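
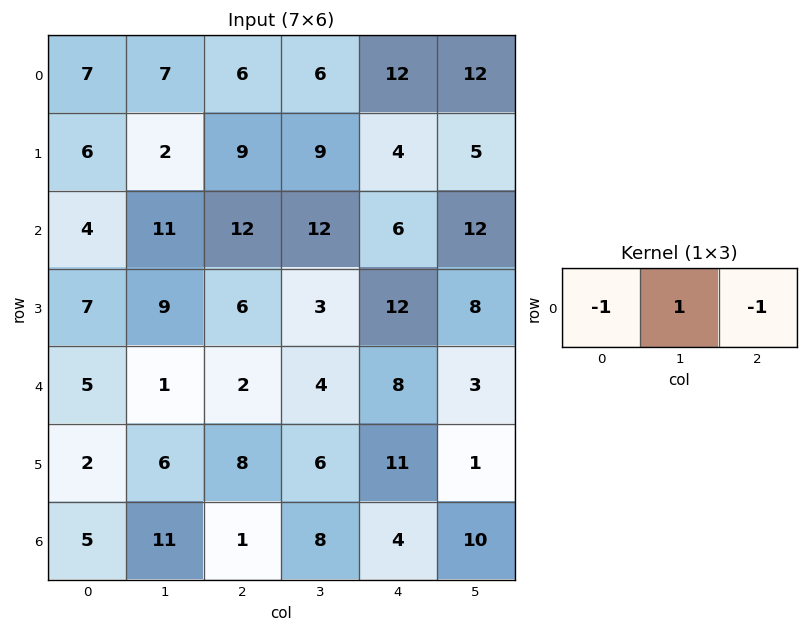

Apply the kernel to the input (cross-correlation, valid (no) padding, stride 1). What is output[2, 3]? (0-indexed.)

The receptive field on the input at this output position is [12 6 12]. Elementwise product with the kernel and sum: 12·-1 + 6·1 + 12·-1.

-18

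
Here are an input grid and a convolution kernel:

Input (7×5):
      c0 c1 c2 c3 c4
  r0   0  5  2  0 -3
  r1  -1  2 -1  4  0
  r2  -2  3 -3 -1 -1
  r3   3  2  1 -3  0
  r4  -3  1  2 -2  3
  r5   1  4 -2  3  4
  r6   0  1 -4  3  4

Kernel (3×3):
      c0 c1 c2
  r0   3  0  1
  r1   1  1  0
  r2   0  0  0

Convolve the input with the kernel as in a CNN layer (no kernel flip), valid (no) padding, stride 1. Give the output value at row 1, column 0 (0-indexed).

The receptive field on the input at this output position is [-1 2 -1 / -2 3 -3 / 3 2 1]. Elementwise product with the kernel and sum: -1·3 + -1·1 + -2·1 + 3·1.

-3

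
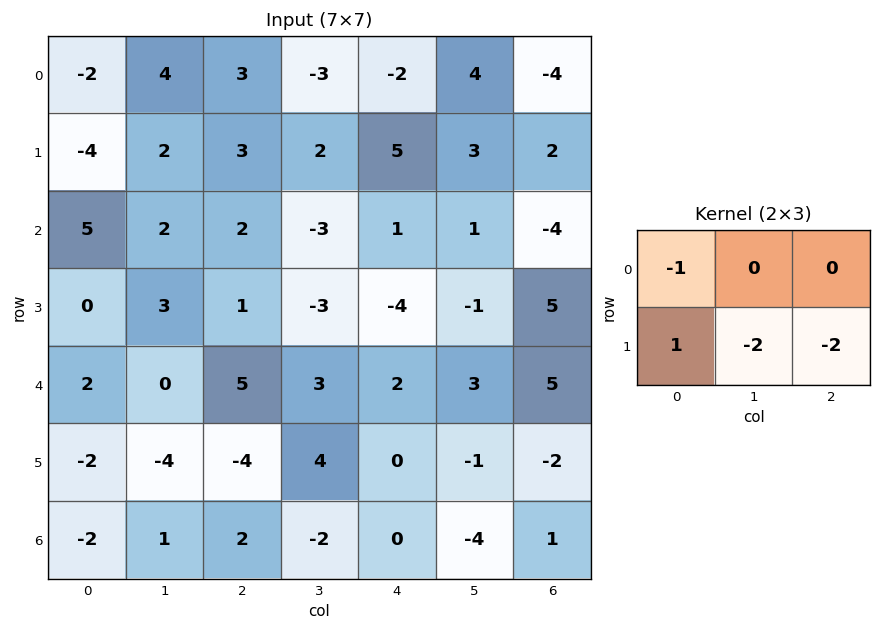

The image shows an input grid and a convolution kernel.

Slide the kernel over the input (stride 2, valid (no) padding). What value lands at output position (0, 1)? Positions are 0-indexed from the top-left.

-14

The receptive field on the input at this output position is [3 -3 -2 / 3 2 5]. Elementwise product with the kernel and sum: 3·-1 + 3·1 + 2·-2 + 5·-2.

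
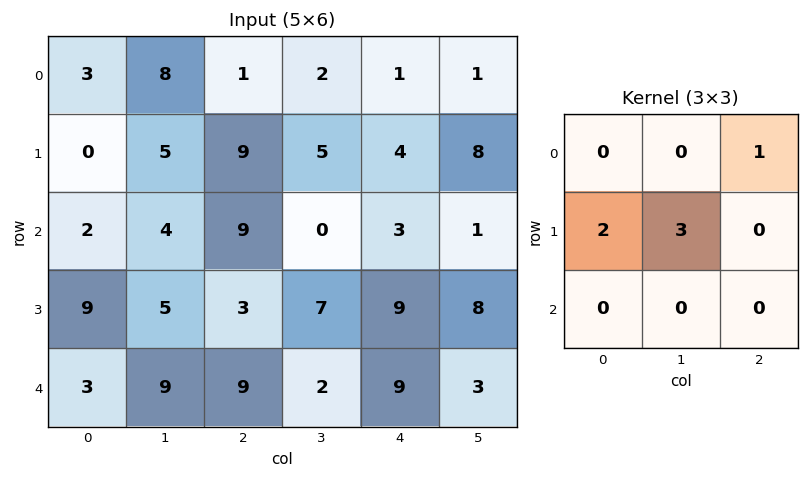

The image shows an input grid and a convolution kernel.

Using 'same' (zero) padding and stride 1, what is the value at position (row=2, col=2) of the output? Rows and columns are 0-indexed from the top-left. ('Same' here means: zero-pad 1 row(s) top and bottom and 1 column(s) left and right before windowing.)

The receptive field on the zero-padded input at this output position is [5 9 5 / 4 9 0 / 5 3 7]. Elementwise product with the kernel and sum: 5·1 + 4·2 + 9·3.

40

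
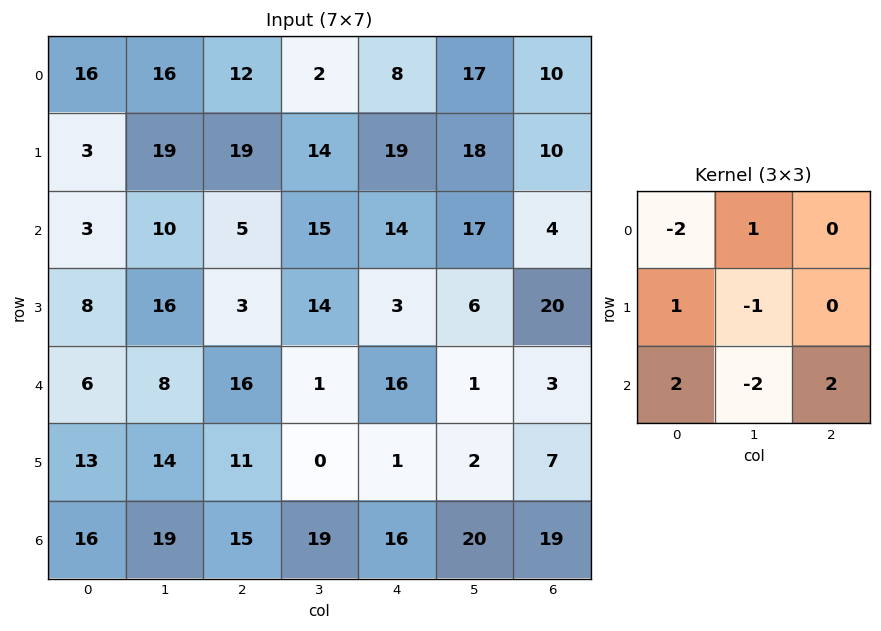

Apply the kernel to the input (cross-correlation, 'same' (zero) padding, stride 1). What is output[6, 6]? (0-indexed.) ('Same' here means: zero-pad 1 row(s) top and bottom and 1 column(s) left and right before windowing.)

4

The receptive field on the zero-padded input at this output position is [2 7 0 / 20 19 0 / 0 0 0]. Elementwise product with the kernel and sum: 2·-2 + 7·1 + 20·1 + 19·-1 + 0·2 + 0·-2 + 0·2.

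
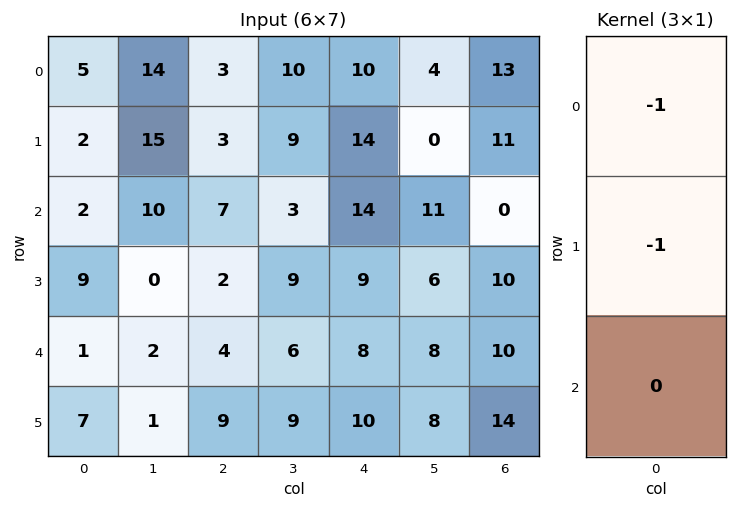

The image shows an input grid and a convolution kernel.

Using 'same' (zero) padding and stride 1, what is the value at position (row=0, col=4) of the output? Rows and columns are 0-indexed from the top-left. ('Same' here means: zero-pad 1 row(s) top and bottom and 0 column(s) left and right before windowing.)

-10

The receptive field on the zero-padded input at this output position is [0 / 10 / 14]. Elementwise product with the kernel and sum: 0·-1 + 10·-1.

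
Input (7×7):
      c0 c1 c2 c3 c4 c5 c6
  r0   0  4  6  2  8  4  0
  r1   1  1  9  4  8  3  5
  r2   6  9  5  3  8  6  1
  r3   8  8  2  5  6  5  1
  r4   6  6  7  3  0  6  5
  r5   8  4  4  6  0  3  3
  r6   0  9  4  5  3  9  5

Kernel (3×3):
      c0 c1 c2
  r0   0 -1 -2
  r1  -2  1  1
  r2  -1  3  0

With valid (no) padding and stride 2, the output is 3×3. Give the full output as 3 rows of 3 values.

13 -20 -2
-13 -10 4
-1 6 14

Output[0,0]: The receptive field on the input at this output position is [0 4 6 / 1 1 9 / 6 9 5]. Elementwise product with the kernel and sum: 4·-1 + 6·-2 + 1·-2 + 1·1 + 9·1 + 6·-1 + 9·3.
Output[0,1]: The receptive field on the input at this output position is [6 2 8 / 9 4 8 / 5 3 8]. Elementwise product with the kernel and sum: 2·-1 + 8·-2 + 9·-2 + 4·1 + 8·1 + 5·-1 + 3·3.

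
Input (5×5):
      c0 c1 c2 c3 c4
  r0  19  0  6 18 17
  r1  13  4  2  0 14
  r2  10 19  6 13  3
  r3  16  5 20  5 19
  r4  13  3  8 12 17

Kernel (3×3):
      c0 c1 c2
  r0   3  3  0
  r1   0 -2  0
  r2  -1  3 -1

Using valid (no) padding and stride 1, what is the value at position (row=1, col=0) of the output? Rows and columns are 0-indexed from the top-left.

-8

The receptive field on the input at this output position is [13 4 2 / 10 19 6 / 16 5 20]. Elementwise product with the kernel and sum: 13·3 + 4·3 + 19·-2 + 16·-1 + 5·3 + 20·-1.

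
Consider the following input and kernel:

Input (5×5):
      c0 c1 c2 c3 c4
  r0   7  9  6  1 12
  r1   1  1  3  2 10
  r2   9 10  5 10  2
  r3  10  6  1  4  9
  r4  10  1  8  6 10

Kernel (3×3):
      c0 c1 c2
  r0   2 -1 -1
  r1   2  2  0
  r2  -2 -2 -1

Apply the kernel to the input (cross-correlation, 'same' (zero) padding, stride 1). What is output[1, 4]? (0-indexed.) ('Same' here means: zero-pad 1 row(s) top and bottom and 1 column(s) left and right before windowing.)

-10

The receptive field on the zero-padded input at this output position is [1 12 0 / 2 10 0 / 10 2 0]. Elementwise product with the kernel and sum: 1·2 + 12·-1 + 0·-1 + 2·2 + 10·2 + 10·-2 + 2·-2 + 0·-1.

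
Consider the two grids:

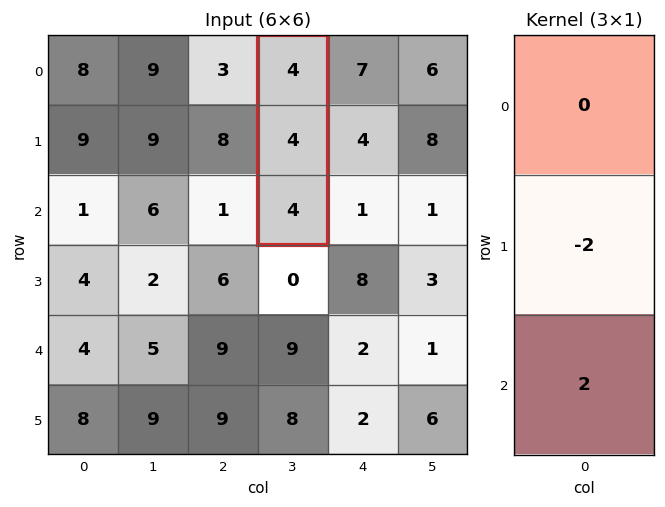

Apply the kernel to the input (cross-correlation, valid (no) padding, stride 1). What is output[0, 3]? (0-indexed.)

0

The receptive field on the input at this output position is [4 / 4 / 4]. Elementwise product with the kernel and sum: 4·-2 + 4·2.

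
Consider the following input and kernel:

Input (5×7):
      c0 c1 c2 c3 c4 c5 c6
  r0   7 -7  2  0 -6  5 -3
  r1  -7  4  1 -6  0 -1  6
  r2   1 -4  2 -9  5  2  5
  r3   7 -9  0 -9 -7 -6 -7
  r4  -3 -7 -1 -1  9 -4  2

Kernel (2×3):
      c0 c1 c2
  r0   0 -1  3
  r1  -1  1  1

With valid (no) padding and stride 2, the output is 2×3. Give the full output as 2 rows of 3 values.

Output[0,0]: The receptive field on the input at this output position is [7 -7 2 / -7 4 1]. Elementwise product with the kernel and sum: -7·-1 + 2·3 + -7·-1 + 4·1 + 1·1.
Output[0,1]: The receptive field on the input at this output position is [2 0 -6 / 1 -6 0]. Elementwise product with the kernel and sum: 0·-1 + -6·3 + 1·-1 + -6·1 + 0·1.

25 -25 -9
-6 8 7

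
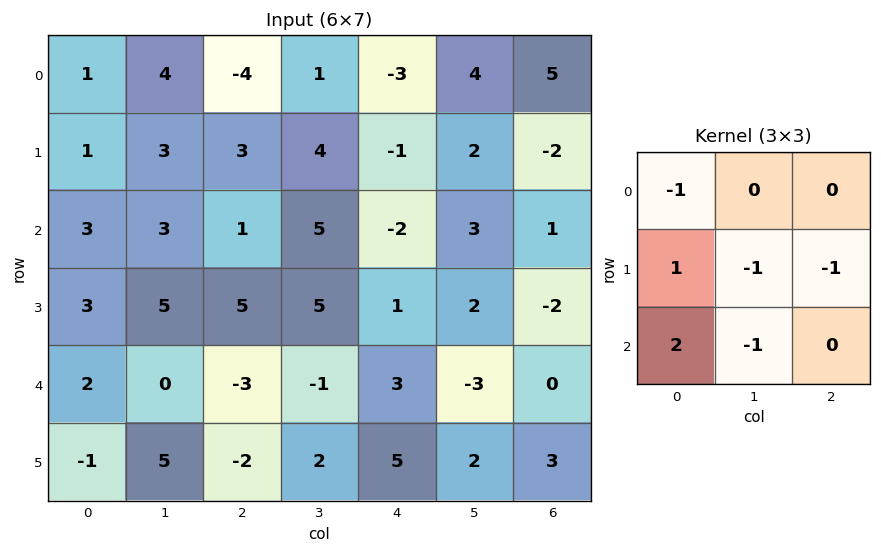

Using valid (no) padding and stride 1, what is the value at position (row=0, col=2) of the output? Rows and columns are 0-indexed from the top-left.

The receptive field on the input at this output position is [-4 1 -3 / 3 4 -1 / 1 5 -2]. Elementwise product with the kernel and sum: -4·-1 + 3·1 + 4·-1 + -1·-1 + 1·2 + 5·-1.

1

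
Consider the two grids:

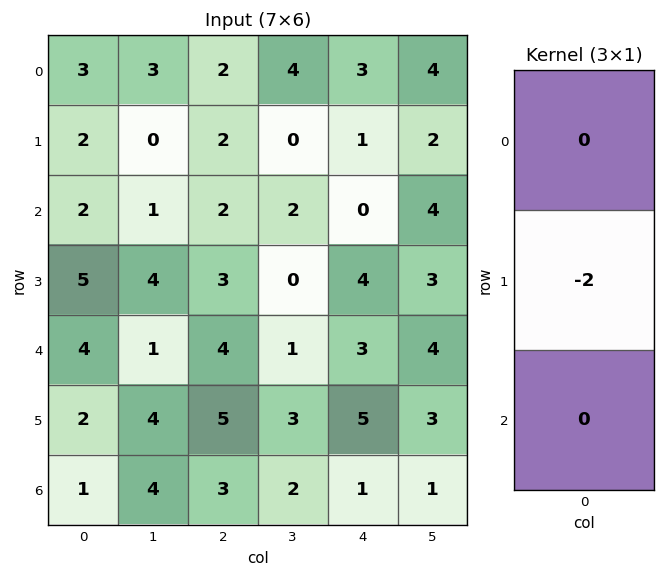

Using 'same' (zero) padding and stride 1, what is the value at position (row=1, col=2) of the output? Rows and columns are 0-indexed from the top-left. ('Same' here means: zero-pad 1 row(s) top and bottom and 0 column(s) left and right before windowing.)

-4

The receptive field on the zero-padded input at this output position is [2 / 2 / 2]. Elementwise product with the kernel and sum: 2·-2.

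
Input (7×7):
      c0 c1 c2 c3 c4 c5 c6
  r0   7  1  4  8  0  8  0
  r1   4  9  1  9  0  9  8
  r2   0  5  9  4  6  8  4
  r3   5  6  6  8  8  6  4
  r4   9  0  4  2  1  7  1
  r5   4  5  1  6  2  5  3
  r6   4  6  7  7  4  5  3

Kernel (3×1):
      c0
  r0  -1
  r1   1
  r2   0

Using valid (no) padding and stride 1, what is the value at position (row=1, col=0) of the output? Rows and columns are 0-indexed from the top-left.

-4

The receptive field on the input at this output position is [4 / 0 / 5]. Elementwise product with the kernel and sum: 4·-1 + 0·1.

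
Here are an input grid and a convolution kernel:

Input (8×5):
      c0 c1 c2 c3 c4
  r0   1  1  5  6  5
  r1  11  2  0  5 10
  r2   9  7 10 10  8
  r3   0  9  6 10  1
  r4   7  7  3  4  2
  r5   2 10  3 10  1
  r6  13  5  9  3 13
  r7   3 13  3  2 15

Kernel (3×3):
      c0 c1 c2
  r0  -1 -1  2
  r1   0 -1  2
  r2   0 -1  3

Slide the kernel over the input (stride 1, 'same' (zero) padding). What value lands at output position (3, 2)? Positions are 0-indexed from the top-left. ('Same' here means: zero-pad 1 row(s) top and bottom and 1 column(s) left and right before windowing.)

26

The receptive field on the zero-padded input at this output position is [7 10 10 / 9 6 10 / 7 3 4]. Elementwise product with the kernel and sum: 7·-1 + 10·-1 + 10·2 + 6·-1 + 10·2 + 3·-1 + 4·3.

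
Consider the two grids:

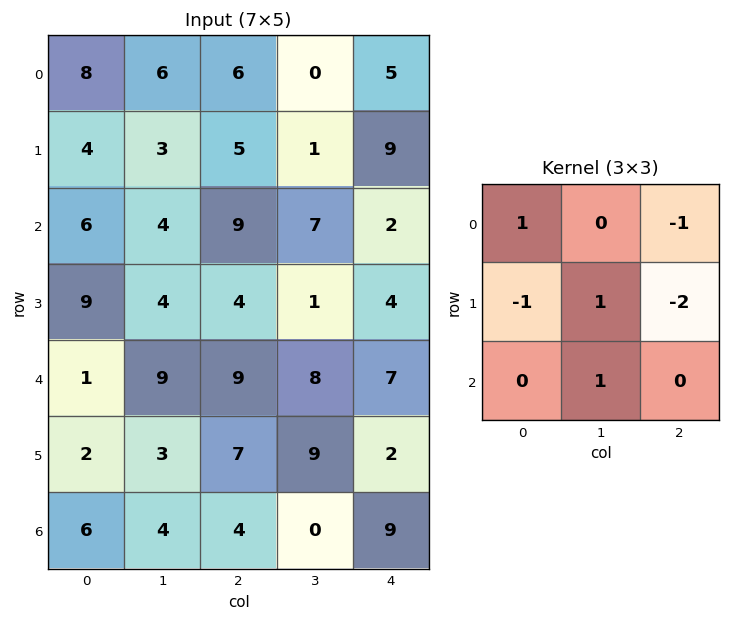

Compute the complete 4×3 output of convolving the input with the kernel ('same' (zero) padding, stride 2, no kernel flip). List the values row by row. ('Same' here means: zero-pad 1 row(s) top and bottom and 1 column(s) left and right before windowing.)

0 5 14
4 -3 0
-19 -6 2
-5 -6 18

Output[0,0]: The receptive field on the zero-padded input at this output position is [0 0 0 / 0 8 6 / 0 4 3]. Elementwise product with the kernel and sum: 0·1 + 0·-1 + 0·-1 + 8·1 + 6·-2 + 4·1.
Output[0,1]: The receptive field on the zero-padded input at this output position is [0 0 0 / 6 6 0 / 3 5 1]. Elementwise product with the kernel and sum: 0·1 + 0·-1 + 6·-1 + 6·1 + 0·-2 + 5·1.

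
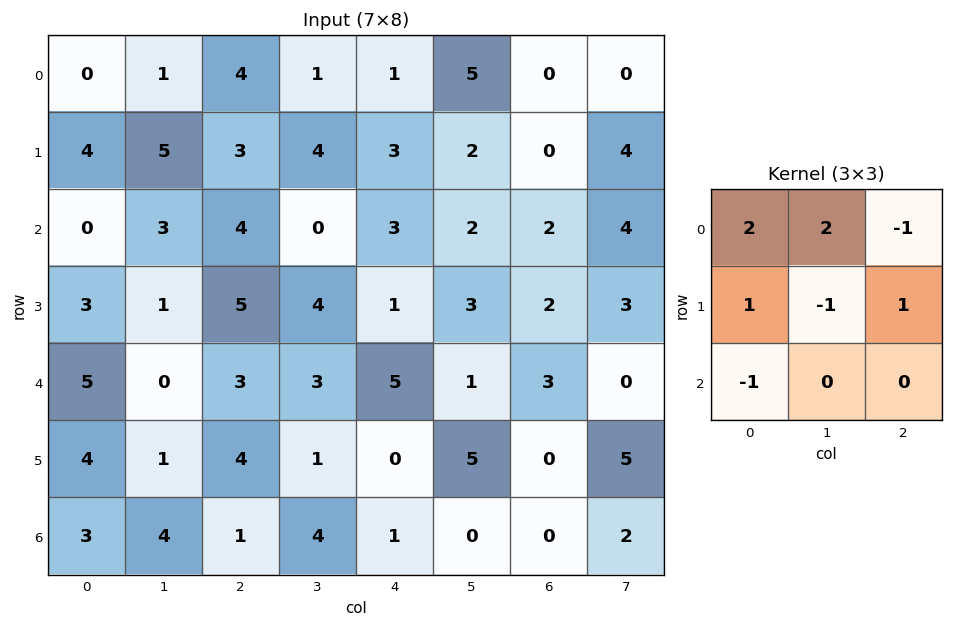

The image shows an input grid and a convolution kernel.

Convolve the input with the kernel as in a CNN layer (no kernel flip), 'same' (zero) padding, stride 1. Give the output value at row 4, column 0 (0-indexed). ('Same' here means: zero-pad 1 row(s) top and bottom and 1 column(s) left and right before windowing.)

0

The receptive field on the zero-padded input at this output position is [0 3 1 / 0 5 0 / 0 4 1]. Elementwise product with the kernel and sum: 0·2 + 3·2 + 1·-1 + 0·1 + 5·-1 + 0·1 + 0·-1.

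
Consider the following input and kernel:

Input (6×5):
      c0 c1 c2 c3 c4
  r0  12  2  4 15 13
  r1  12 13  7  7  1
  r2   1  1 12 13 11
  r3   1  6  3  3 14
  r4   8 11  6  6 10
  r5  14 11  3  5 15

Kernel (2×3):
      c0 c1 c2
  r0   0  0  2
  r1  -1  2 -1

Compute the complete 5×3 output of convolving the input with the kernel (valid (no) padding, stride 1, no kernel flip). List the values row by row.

Output[0,0]: The receptive field on the input at this output position is [12 2 4 / 12 13 7]. Elementwise product with the kernel and sum: 4·2 + 12·-1 + 13·2 + 7·-1.

15 24 32
3 24 5
32 23 11
14 1 24
17 2 12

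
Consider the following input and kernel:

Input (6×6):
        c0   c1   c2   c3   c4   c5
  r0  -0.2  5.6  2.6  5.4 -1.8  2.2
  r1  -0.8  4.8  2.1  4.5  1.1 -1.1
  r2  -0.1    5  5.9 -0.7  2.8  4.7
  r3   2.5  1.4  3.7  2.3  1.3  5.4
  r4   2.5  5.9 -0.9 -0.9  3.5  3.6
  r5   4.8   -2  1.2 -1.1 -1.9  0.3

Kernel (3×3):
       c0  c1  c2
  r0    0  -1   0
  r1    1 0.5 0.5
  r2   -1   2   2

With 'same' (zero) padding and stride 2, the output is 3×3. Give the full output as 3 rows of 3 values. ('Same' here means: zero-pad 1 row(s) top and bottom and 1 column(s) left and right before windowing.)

Output[0,0]: The receptive field on the zero-padded input at this output position is [0 0 0 / 0 -0.2 5.6 / 0 -0.8 4.8]. Elementwise product with the kernel and sum: 0·-1 + 0·1 + -0.2·0.5 + 5.6·0.5 + 0·-1 + -0.8·2 + 4.8·2.

10.7 18 1.1
11.05 16.1 13.05
7.3 3.5 -0.75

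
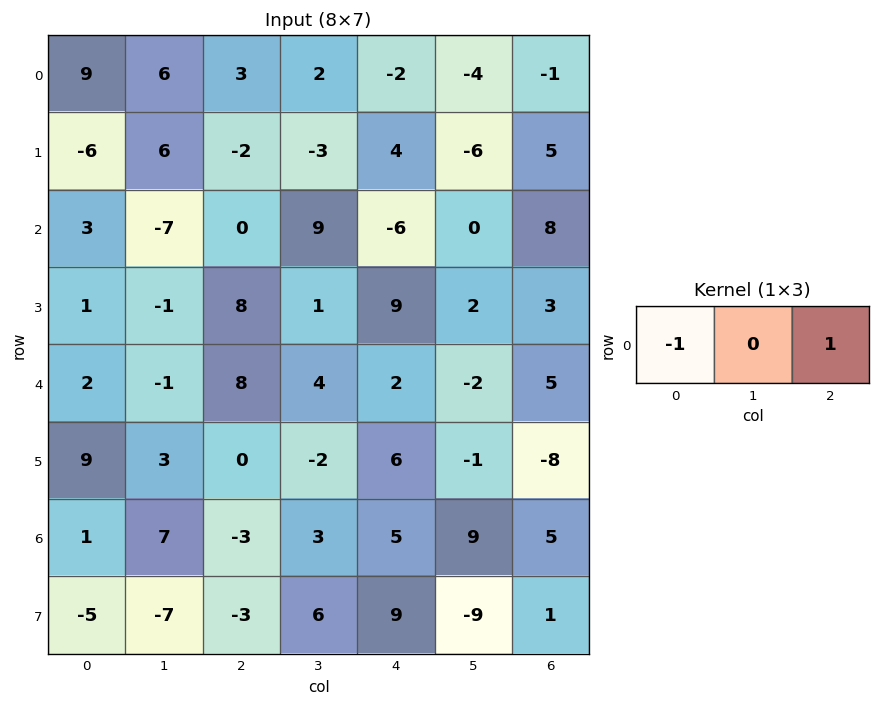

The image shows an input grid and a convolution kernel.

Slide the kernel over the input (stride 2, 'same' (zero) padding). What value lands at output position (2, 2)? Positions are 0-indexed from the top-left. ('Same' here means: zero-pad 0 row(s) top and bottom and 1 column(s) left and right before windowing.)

The receptive field on the zero-padded input at this output position is [4 2 -2]. Elementwise product with the kernel and sum: 4·-1 + -2·1.

-6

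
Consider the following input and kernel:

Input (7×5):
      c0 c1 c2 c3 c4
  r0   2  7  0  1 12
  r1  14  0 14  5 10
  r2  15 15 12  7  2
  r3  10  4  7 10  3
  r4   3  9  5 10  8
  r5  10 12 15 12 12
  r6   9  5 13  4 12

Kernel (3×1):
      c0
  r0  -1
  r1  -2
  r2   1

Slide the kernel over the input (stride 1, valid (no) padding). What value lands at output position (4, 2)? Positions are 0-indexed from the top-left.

-22

The receptive field on the input at this output position is [5 / 15 / 13]. Elementwise product with the kernel and sum: 5·-1 + 15·-2 + 13·1.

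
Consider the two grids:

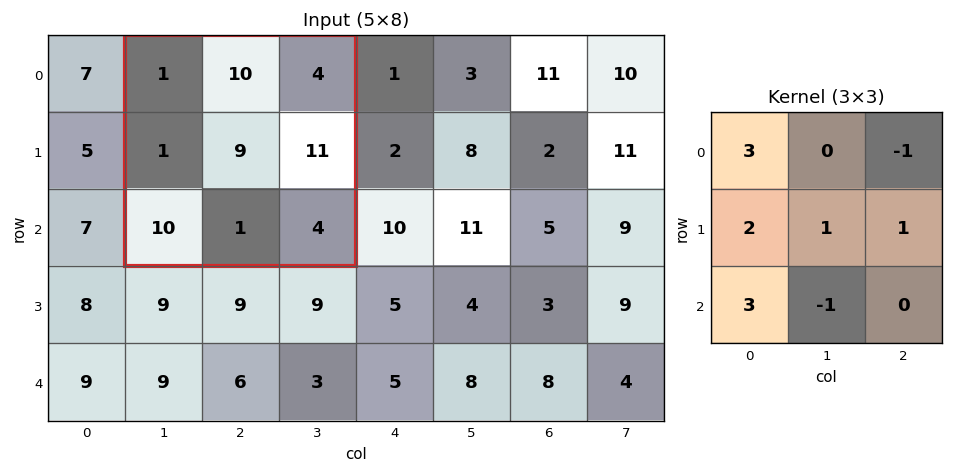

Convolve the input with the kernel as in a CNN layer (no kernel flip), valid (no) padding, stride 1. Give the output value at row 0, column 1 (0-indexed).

50

The receptive field on the input at this output position is [1 10 4 / 1 9 11 / 10 1 4]. Elementwise product with the kernel and sum: 1·3 + 4·-1 + 1·2 + 9·1 + 11·1 + 10·3 + 1·-1.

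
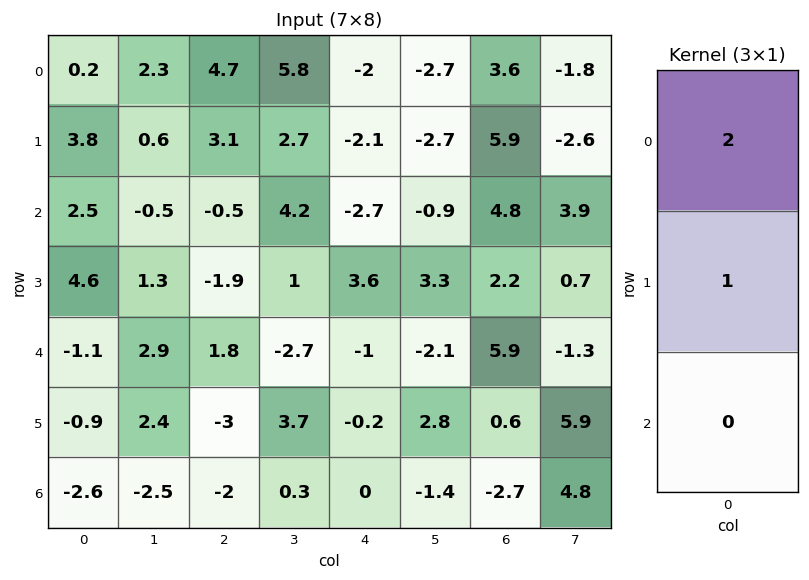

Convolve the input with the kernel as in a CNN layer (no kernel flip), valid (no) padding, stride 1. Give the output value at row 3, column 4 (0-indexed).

6.2

The receptive field on the input at this output position is [3.6 / -1 / -0.2]. Elementwise product with the kernel and sum: 3.6·2 + -1·1.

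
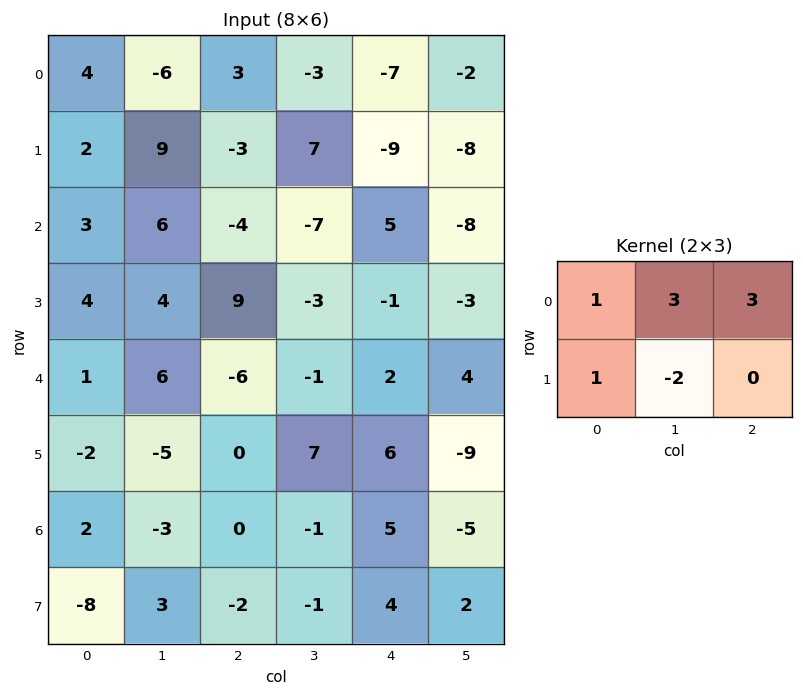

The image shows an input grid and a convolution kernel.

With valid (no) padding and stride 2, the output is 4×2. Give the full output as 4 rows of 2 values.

-21 -44
5 5
9 -17
-21 12

Output[0,0]: The receptive field on the input at this output position is [4 -6 3 / 2 9 -3]. Elementwise product with the kernel and sum: 4·1 + -6·3 + 3·3 + 2·1 + 9·-2.
Output[0,1]: The receptive field on the input at this output position is [3 -3 -7 / -3 7 -9]. Elementwise product with the kernel and sum: 3·1 + -3·3 + -7·3 + -3·1 + 7·-2.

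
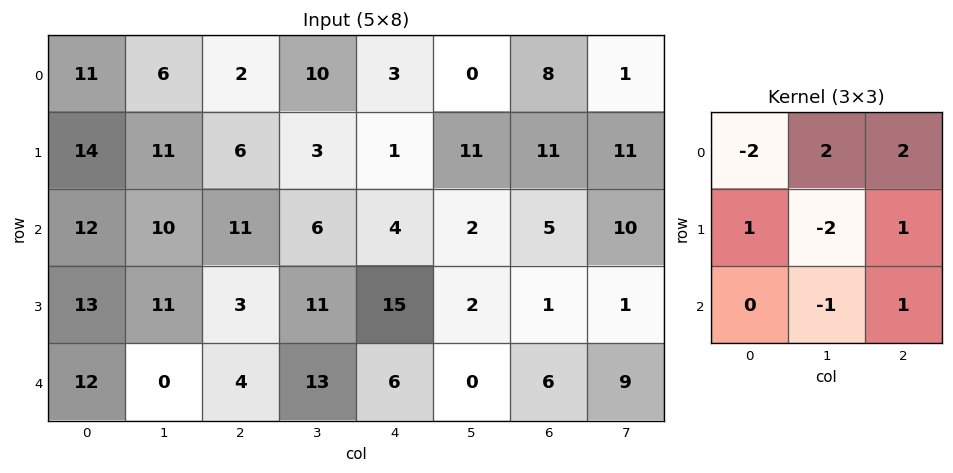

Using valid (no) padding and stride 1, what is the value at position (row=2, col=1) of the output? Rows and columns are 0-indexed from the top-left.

39

The receptive field on the input at this output position is [10 11 6 / 11 3 11 / 0 4 13]. Elementwise product with the kernel and sum: 10·-2 + 11·2 + 6·2 + 11·1 + 3·-2 + 11·1 + 4·-1 + 13·1.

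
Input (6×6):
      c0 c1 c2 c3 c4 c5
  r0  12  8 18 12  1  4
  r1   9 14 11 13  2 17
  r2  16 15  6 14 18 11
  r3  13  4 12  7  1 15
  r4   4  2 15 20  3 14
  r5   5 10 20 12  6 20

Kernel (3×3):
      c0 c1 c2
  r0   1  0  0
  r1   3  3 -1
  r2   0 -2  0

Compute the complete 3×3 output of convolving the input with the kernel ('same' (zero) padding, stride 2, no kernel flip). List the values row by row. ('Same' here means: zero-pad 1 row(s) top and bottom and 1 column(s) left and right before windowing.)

Output[0,0]: The receptive field on the zero-padded input at this output position is [0 0 0 / 0 12 8 / 0 9 14]. Elementwise product with the kernel and sum: 0·1 + 0·3 + 12·3 + 8·-1 + 9·-2.

10 44 31
7 39 96
0 -5 50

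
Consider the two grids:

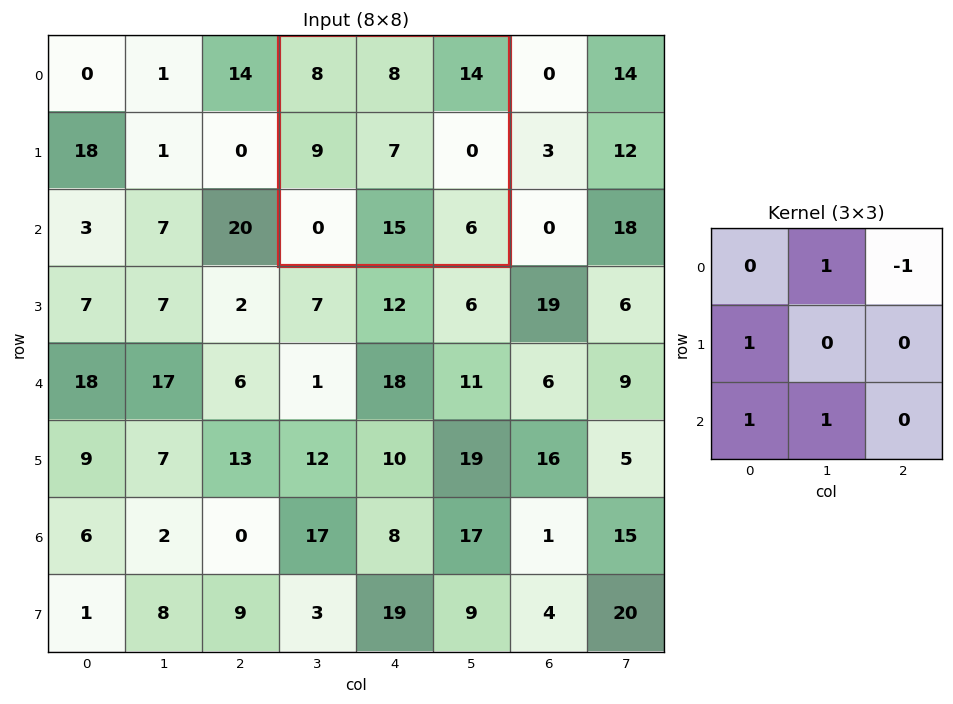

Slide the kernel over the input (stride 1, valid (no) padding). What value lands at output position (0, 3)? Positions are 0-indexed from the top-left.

18

The receptive field on the input at this output position is [8 8 14 / 9 7 0 / 0 15 6]. Elementwise product with the kernel and sum: 8·1 + 14·-1 + 9·1 + 0·1 + 15·1.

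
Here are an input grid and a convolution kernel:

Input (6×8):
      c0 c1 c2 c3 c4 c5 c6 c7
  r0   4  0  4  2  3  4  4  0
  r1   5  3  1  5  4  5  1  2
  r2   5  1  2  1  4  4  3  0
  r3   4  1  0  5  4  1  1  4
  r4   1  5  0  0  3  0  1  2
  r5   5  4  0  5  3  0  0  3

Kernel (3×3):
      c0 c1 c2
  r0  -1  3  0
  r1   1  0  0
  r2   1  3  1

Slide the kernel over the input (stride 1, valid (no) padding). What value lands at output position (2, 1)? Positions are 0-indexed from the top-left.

11

The receptive field on the input at this output position is [1 2 1 / 1 0 5 / 5 0 0]. Elementwise product with the kernel and sum: 1·-1 + 2·3 + 1·1 + 5·1 + 0·3 + 0·1.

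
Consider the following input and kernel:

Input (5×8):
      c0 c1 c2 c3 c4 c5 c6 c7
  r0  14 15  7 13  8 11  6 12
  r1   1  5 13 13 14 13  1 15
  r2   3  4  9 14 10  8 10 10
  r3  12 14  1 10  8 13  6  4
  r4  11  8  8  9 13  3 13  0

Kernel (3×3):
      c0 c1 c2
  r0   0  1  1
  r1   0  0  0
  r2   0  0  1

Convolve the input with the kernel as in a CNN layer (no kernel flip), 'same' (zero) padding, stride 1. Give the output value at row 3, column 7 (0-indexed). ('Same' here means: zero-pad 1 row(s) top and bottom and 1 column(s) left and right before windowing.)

10

The receptive field on the zero-padded input at this output position is [10 10 0 / 6 4 0 / 13 0 0]. Elementwise product with the kernel and sum: 10·1 + 0·1 + 0·1.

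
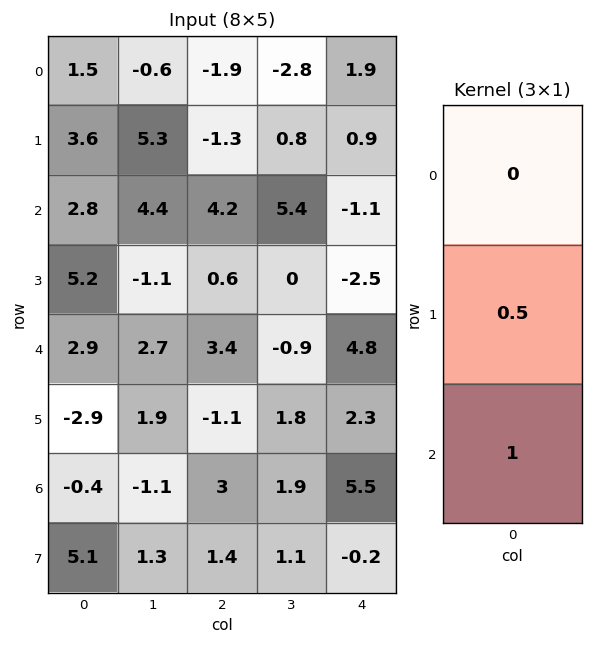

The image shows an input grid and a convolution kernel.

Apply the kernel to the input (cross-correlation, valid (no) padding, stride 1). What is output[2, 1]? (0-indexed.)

2.15

The receptive field on the input at this output position is [4.4 / -1.1 / 2.7]. Elementwise product with the kernel and sum: -1.1·0.5 + 2.7·1.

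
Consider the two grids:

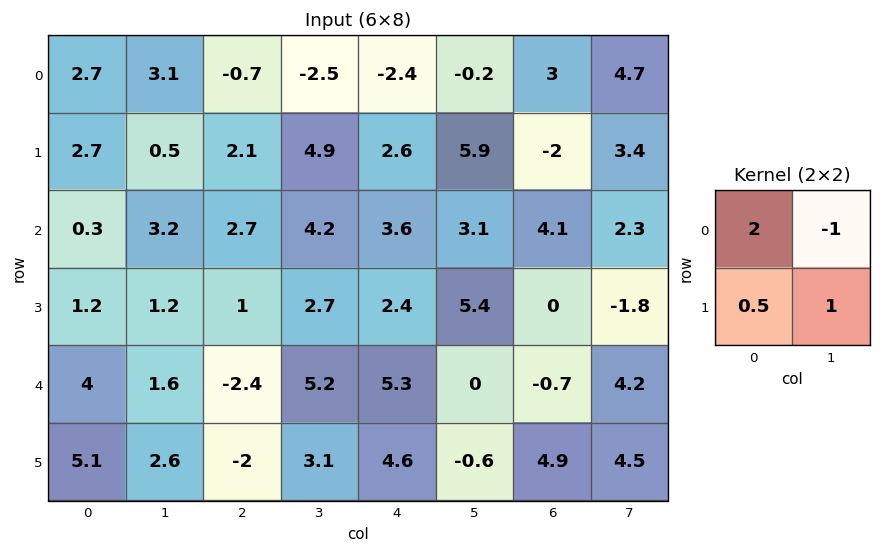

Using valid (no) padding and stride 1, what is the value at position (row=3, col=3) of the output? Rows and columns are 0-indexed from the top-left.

10.9

The receptive field on the input at this output position is [2.7 2.4 / 5.2 5.3]. Elementwise product with the kernel and sum: 2.7·2 + 2.4·-1 + 5.2·0.5 + 5.3·1.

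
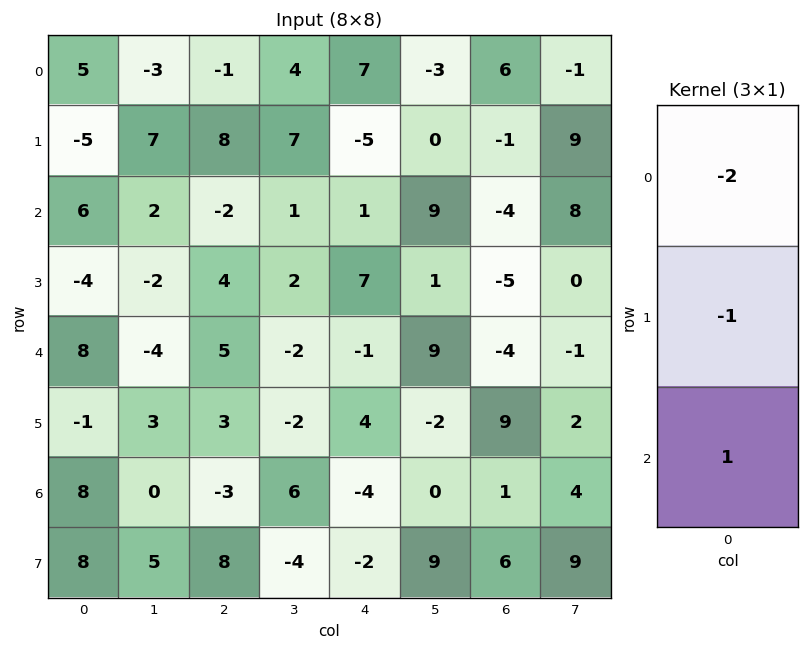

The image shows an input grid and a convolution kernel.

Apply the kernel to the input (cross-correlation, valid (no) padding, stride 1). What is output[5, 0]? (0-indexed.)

The receptive field on the input at this output position is [-1 / 8 / 8]. Elementwise product with the kernel and sum: -1·-2 + 8·-1 + 8·1.

2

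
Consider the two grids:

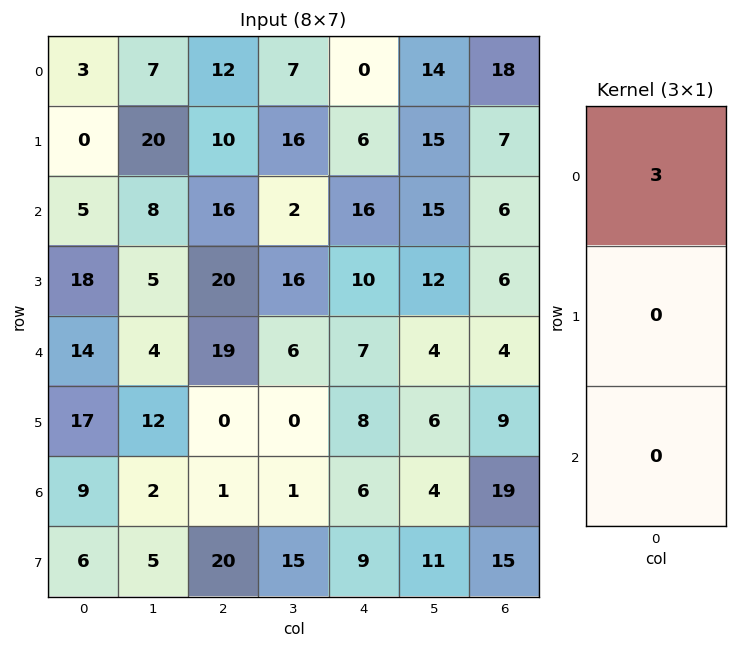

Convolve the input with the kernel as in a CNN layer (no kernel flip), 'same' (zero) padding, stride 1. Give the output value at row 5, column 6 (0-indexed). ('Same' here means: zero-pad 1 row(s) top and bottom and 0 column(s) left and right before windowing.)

12

The receptive field on the zero-padded input at this output position is [4 / 9 / 19]. Elementwise product with the kernel and sum: 4·3.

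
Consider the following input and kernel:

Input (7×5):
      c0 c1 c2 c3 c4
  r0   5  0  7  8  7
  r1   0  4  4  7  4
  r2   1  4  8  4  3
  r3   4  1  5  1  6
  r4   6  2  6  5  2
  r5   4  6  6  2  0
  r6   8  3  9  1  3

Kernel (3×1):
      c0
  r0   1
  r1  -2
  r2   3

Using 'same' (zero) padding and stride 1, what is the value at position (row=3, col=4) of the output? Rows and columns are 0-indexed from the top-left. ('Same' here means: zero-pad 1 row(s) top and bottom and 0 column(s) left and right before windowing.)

The receptive field on the zero-padded input at this output position is [3 / 6 / 2]. Elementwise product with the kernel and sum: 3·1 + 6·-2 + 2·3.

-3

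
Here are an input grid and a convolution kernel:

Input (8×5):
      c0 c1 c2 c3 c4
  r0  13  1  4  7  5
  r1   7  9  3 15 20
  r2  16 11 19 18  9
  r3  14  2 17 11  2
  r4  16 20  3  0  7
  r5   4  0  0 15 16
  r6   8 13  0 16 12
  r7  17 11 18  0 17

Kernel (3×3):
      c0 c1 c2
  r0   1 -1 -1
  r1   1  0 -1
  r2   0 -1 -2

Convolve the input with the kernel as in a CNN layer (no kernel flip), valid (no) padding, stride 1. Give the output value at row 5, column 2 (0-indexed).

The receptive field on the input at this output position is [0 15 16 / 0 16 12 / 18 0 17]. Elementwise product with the kernel and sum: 0·1 + 15·-1 + 16·-1 + 0·1 + 12·-1 + 0·-1 + 17·-2.

-77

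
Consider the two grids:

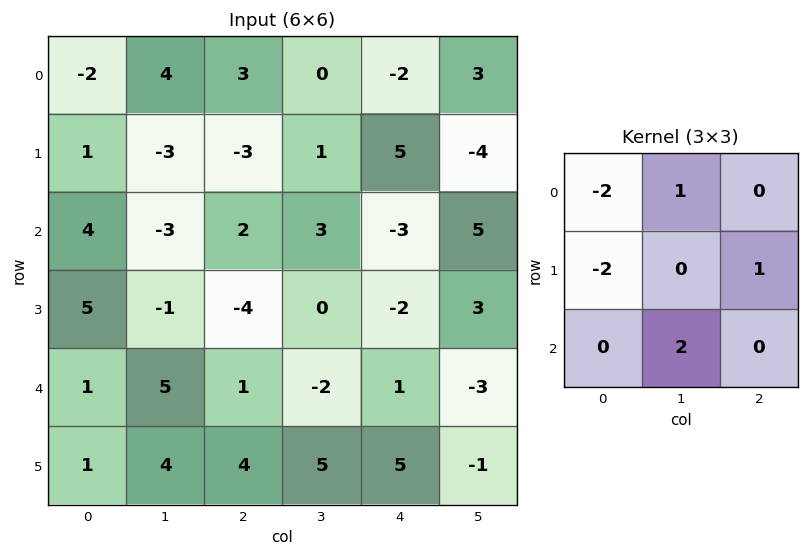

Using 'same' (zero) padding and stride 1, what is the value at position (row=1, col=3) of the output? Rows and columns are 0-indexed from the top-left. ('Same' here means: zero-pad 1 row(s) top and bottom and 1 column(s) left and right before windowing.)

The receptive field on the zero-padded input at this output position is [3 0 -2 / -3 1 5 / 2 3 -3]. Elementwise product with the kernel and sum: 3·-2 + 0·1 + -3·-2 + 5·1 + 3·2.

11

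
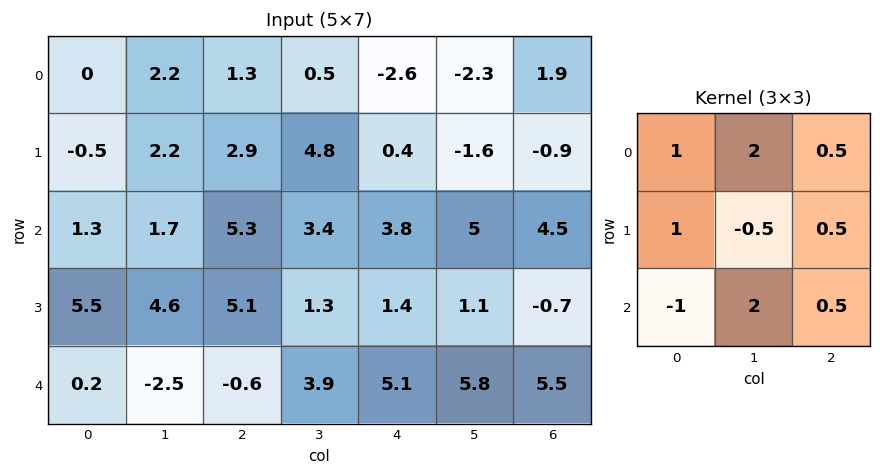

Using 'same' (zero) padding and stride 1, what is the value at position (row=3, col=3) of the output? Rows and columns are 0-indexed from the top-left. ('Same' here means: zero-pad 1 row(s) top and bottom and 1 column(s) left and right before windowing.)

30.1

The receptive field on the zero-padded input at this output position is [5.3 3.4 3.8 / 5.1 1.3 1.4 / -0.6 3.9 5.1]. Elementwise product with the kernel and sum: 5.3·1 + 3.4·2 + 3.8·0.5 + 5.1·1 + 1.3·-0.5 + 1.4·0.5 + -0.6·-1 + 3.9·2 + 5.1·0.5.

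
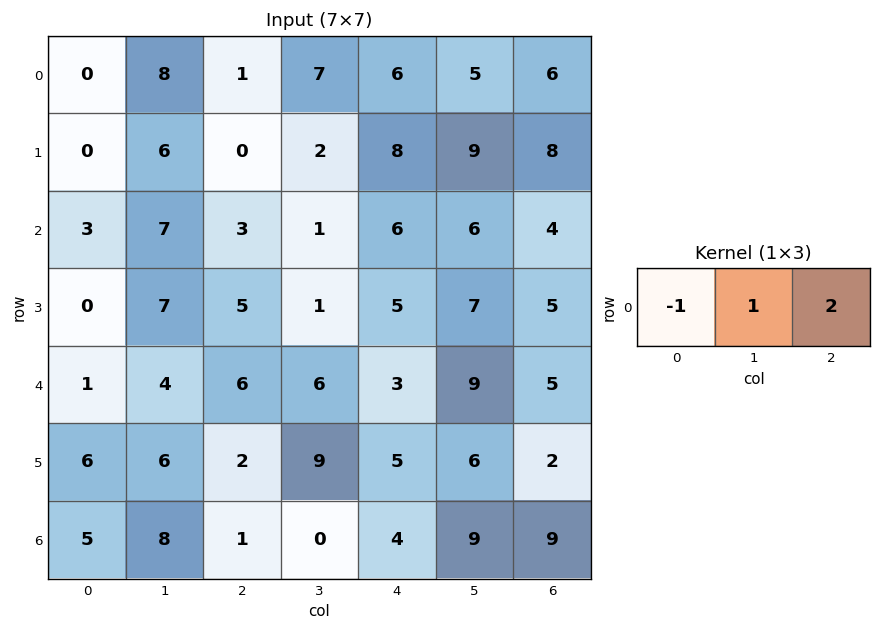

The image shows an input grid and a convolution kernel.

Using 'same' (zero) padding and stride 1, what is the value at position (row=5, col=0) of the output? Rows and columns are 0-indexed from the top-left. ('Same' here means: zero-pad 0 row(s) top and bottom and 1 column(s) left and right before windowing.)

18

The receptive field on the zero-padded input at this output position is [0 6 6]. Elementwise product with the kernel and sum: 0·-1 + 6·1 + 6·2.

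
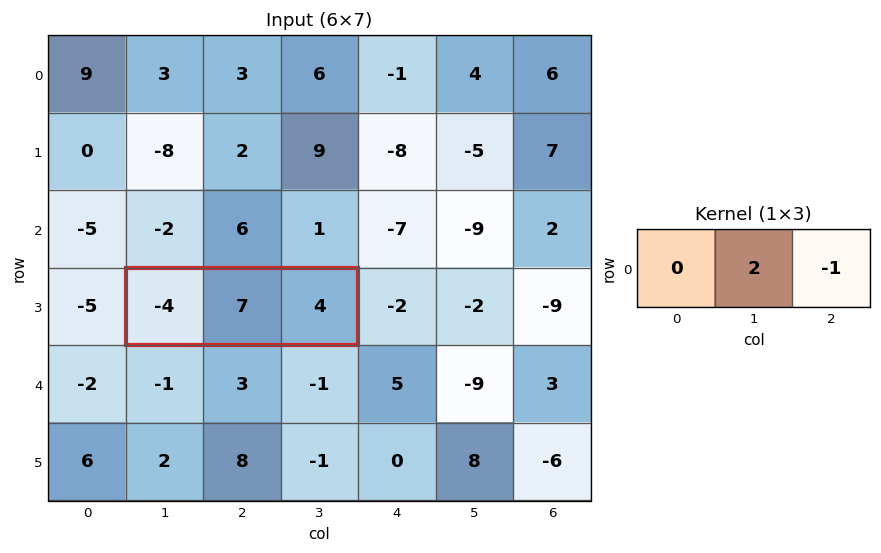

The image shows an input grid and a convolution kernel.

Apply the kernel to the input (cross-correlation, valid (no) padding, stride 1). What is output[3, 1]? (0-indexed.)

The receptive field on the input at this output position is [-4 7 4]. Elementwise product with the kernel and sum: 7·2 + 4·-1.

10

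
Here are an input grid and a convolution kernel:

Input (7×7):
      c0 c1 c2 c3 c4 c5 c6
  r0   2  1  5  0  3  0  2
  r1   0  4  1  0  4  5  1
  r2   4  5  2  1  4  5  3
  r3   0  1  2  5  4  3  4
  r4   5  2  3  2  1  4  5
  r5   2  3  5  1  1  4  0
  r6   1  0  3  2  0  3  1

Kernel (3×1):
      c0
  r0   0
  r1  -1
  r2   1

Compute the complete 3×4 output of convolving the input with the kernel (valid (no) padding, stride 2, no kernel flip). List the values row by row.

4 1 0 2
5 1 -3 1
-1 -2 -1 1

Output[0,0]: The receptive field on the input at this output position is [2 / 0 / 4]. Elementwise product with the kernel and sum: 0·-1 + 4·1.
Output[0,1]: The receptive field on the input at this output position is [5 / 1 / 2]. Elementwise product with the kernel and sum: 1·-1 + 2·1.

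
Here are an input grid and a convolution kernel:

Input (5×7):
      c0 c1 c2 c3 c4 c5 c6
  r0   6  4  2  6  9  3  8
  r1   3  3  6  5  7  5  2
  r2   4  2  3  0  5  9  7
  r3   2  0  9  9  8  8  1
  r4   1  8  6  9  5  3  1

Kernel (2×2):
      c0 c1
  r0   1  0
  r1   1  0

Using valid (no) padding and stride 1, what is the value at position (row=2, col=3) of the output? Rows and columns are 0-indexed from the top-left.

9

The receptive field on the input at this output position is [0 5 / 9 8]. Elementwise product with the kernel and sum: 0·1 + 9·1.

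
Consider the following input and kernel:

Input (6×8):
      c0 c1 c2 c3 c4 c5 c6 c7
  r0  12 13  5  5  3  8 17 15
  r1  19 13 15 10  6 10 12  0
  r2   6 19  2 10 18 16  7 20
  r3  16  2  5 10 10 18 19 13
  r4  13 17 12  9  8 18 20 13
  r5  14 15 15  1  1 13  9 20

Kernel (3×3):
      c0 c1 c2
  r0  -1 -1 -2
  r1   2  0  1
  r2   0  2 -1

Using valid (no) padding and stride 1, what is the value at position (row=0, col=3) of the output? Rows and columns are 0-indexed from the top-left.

26

The receptive field on the input at this output position is [5 3 8 / 10 6 10 / 10 18 16]. Elementwise product with the kernel and sum: 5·-1 + 3·-1 + 8·-2 + 10·2 + 10·1 + 18·2 + 16·-1.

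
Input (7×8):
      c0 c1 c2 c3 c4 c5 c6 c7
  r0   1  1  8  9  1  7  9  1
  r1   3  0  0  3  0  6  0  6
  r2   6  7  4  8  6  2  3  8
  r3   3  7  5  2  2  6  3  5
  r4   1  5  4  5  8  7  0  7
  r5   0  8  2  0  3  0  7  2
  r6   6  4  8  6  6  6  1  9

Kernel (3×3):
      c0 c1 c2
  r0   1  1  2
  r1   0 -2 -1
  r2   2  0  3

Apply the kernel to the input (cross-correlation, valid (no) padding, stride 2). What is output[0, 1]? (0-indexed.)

The receptive field on the input at this output position is [8 9 1 / 0 3 0 / 4 8 6]. Elementwise product with the kernel and sum: 8·1 + 9·1 + 1·2 + 3·-2 + 0·-1 + 4·2 + 6·3.

39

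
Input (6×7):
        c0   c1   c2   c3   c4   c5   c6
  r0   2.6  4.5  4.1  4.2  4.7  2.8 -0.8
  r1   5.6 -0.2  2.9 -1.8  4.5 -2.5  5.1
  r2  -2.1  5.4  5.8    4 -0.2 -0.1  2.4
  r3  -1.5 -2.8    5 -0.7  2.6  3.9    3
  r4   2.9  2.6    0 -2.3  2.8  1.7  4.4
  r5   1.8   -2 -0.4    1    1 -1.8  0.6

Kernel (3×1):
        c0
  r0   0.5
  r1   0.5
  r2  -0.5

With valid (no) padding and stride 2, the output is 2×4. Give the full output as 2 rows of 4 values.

Output[0,0]: The receptive field on the input at this output position is [2.6 / 5.6 / -2.1]. Elementwise product with the kernel and sum: 2.6·0.5 + 5.6·0.5 + -2.1·-0.5.

5.15 0.6 4.7 0.95
-3.25 5.4 -0.2 0.5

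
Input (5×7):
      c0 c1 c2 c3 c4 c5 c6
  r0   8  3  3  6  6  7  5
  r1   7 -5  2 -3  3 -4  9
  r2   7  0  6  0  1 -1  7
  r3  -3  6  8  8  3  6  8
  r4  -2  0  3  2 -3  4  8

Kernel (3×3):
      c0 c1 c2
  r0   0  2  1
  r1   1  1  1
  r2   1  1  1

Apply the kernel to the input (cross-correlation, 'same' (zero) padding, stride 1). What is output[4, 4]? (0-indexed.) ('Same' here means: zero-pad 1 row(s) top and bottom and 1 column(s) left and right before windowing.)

The receptive field on the zero-padded input at this output position is [8 3 6 / 2 -3 4 / 0 0 0]. Elementwise product with the kernel and sum: 3·2 + 6·1 + 2·1 + -3·1 + 4·1 + 0·1 + 0·1 + 0·1.

15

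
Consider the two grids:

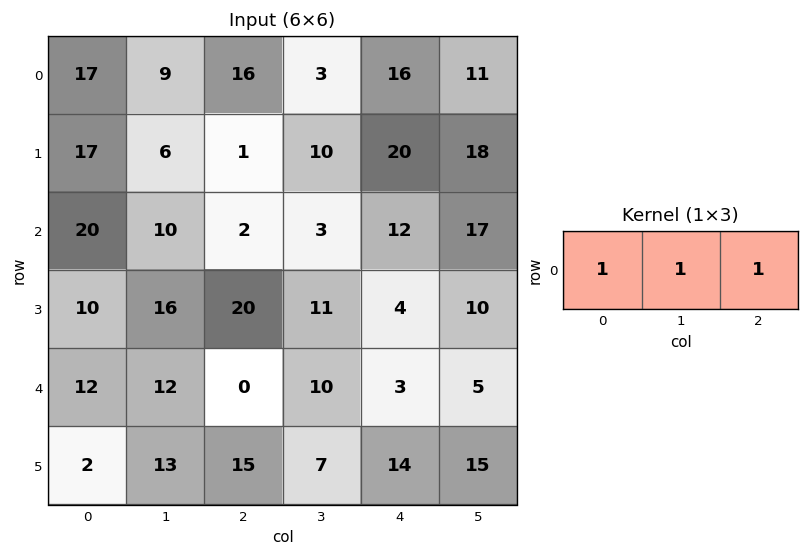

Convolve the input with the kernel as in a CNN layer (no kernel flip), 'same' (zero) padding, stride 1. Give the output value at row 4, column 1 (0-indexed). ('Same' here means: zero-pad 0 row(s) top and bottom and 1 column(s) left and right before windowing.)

The receptive field on the zero-padded input at this output position is [12 12 0]. Elementwise product with the kernel and sum: 12·1 + 12·1 + 0·1.

24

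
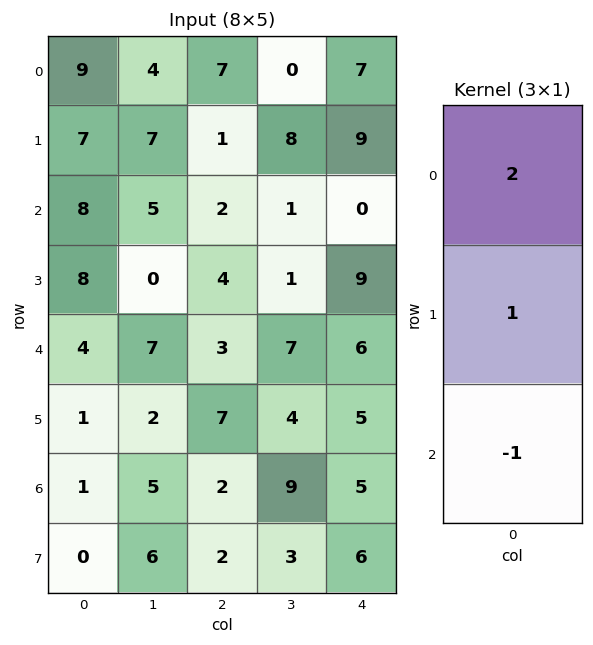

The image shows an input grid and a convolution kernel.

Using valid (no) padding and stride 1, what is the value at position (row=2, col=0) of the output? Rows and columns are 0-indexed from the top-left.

The receptive field on the input at this output position is [8 / 8 / 4]. Elementwise product with the kernel and sum: 8·2 + 8·1 + 4·-1.

20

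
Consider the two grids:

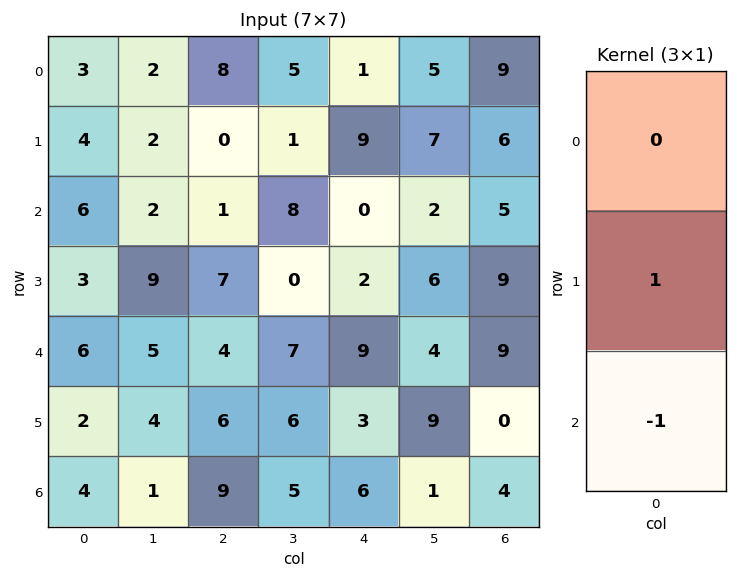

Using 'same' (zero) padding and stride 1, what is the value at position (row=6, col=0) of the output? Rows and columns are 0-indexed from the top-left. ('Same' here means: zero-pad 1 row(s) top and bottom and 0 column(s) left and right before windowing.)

The receptive field on the zero-padded input at this output position is [2 / 4 / 0]. Elementwise product with the kernel and sum: 4·1 + 0·-1.

4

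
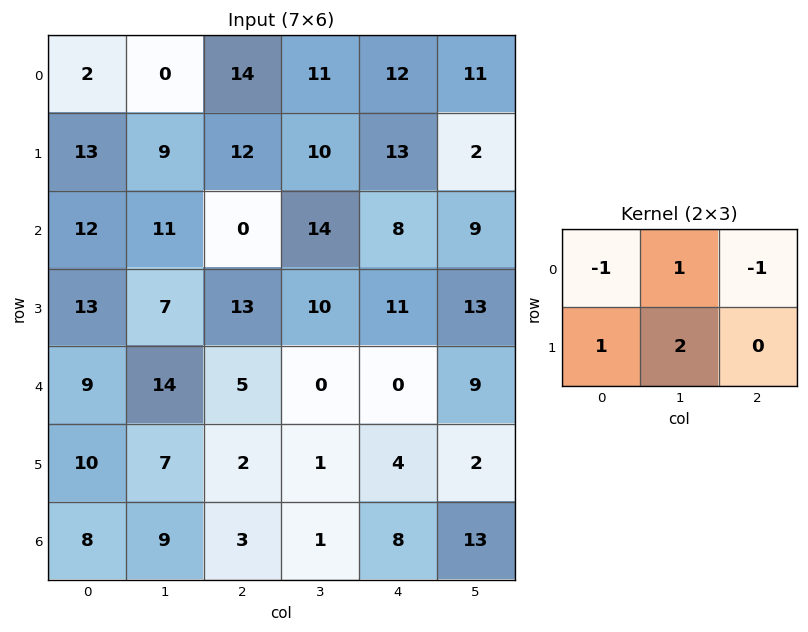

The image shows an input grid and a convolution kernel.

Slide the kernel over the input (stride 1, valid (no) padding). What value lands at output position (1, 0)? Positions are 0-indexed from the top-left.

The receptive field on the input at this output position is [13 9 12 / 12 11 0]. Elementwise product with the kernel and sum: 13·-1 + 9·1 + 12·-1 + 12·1 + 11·2.

18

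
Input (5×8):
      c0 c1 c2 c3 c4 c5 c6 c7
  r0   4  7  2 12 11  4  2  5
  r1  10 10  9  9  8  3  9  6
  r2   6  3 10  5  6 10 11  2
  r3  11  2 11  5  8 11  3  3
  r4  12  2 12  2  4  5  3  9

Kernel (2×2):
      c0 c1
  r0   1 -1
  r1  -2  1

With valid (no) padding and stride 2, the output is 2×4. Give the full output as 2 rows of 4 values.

Output[0,0]: The receptive field on the input at this output position is [4 7 / 10 10]. Elementwise product with the kernel and sum: 4·1 + 7·-1 + 10·-2 + 10·1.
Output[0,1]: The receptive field on the input at this output position is [2 12 / 9 9]. Elementwise product with the kernel and sum: 2·1 + 12·-1 + 9·-2 + 9·1.

-13 -19 -6 -15
-17 -12 -9 6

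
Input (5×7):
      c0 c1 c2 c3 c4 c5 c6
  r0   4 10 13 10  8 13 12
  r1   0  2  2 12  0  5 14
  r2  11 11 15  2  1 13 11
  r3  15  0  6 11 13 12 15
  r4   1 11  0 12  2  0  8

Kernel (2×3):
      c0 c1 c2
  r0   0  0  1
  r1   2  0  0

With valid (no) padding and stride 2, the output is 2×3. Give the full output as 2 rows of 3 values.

Output[0,0]: The receptive field on the input at this output position is [4 10 13 / 0 2 2]. Elementwise product with the kernel and sum: 13·1 + 0·2.
Output[0,1]: The receptive field on the input at this output position is [13 10 8 / 2 12 0]. Elementwise product with the kernel and sum: 8·1 + 2·2.

13 12 12
45 13 37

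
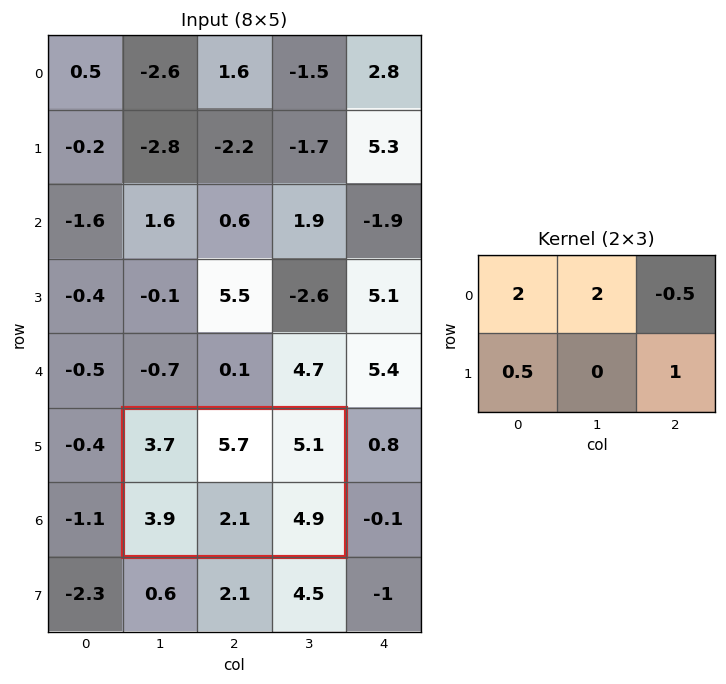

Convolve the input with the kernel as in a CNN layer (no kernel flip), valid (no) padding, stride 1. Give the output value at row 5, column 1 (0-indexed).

23.1

The receptive field on the input at this output position is [3.7 5.7 5.1 / 3.9 2.1 4.9]. Elementwise product with the kernel and sum: 3.7·2 + 5.7·2 + 5.1·-0.5 + 3.9·0.5 + 4.9·1.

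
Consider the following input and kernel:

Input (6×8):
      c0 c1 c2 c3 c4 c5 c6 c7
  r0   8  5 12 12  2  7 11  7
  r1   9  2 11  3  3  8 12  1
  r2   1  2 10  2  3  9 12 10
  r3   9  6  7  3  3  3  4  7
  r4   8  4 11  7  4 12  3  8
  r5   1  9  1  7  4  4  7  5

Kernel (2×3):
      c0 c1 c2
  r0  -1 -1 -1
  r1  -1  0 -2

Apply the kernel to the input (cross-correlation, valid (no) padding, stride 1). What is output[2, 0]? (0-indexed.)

-36

The receptive field on the input at this output position is [1 2 10 / 9 6 7]. Elementwise product with the kernel and sum: 1·-1 + 2·-1 + 10·-1 + 9·-1 + 7·-2.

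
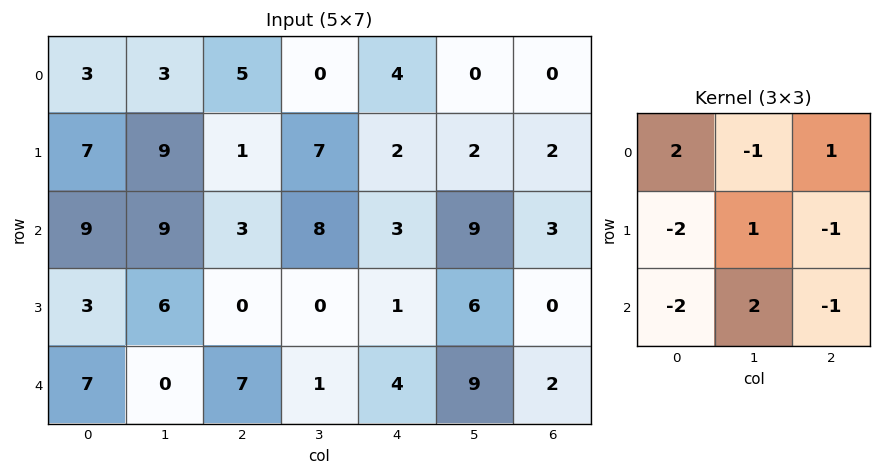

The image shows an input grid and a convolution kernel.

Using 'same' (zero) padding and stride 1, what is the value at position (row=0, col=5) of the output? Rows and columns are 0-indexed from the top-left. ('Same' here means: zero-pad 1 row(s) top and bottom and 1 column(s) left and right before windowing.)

-10

The receptive field on the zero-padded input at this output position is [0 0 0 / 4 0 0 / 2 2 2]. Elementwise product with the kernel and sum: 0·2 + 0·-1 + 0·1 + 4·-2 + 0·1 + 0·-1 + 2·-2 + 2·2 + 2·-1.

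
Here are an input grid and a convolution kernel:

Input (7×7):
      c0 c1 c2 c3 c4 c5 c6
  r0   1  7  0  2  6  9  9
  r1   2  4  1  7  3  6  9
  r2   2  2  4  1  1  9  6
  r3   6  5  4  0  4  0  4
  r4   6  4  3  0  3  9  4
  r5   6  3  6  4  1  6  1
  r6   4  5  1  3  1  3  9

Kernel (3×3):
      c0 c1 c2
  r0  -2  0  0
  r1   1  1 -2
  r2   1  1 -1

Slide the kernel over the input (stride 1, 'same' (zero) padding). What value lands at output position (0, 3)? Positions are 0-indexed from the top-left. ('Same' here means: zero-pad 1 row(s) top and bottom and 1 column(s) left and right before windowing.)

-5

The receptive field on the zero-padded input at this output position is [0 0 0 / 0 2 6 / 1 7 3]. Elementwise product with the kernel and sum: 0·-2 + 0·1 + 2·1 + 6·-2 + 1·1 + 7·1 + 3·-1.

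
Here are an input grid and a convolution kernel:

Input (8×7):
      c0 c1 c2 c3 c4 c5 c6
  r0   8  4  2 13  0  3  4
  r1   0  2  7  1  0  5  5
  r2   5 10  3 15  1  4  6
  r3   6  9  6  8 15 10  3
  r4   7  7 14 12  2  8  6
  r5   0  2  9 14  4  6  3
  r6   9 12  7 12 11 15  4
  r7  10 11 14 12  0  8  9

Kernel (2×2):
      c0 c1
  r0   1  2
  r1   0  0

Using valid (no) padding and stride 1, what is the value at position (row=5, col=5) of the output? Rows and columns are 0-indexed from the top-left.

The receptive field on the input at this output position is [6 3 / 15 4]. Elementwise product with the kernel and sum: 6·1 + 3·2.

12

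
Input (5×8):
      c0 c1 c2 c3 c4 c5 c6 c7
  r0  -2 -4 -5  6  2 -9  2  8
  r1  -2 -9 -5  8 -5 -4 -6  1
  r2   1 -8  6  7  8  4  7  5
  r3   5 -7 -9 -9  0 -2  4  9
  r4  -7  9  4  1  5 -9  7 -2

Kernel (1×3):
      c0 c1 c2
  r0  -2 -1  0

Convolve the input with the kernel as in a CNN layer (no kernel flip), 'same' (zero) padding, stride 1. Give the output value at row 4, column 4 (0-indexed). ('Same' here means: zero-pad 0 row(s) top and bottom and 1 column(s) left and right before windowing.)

-7

The receptive field on the zero-padded input at this output position is [1 5 -9]. Elementwise product with the kernel and sum: 1·-2 + 5·-1.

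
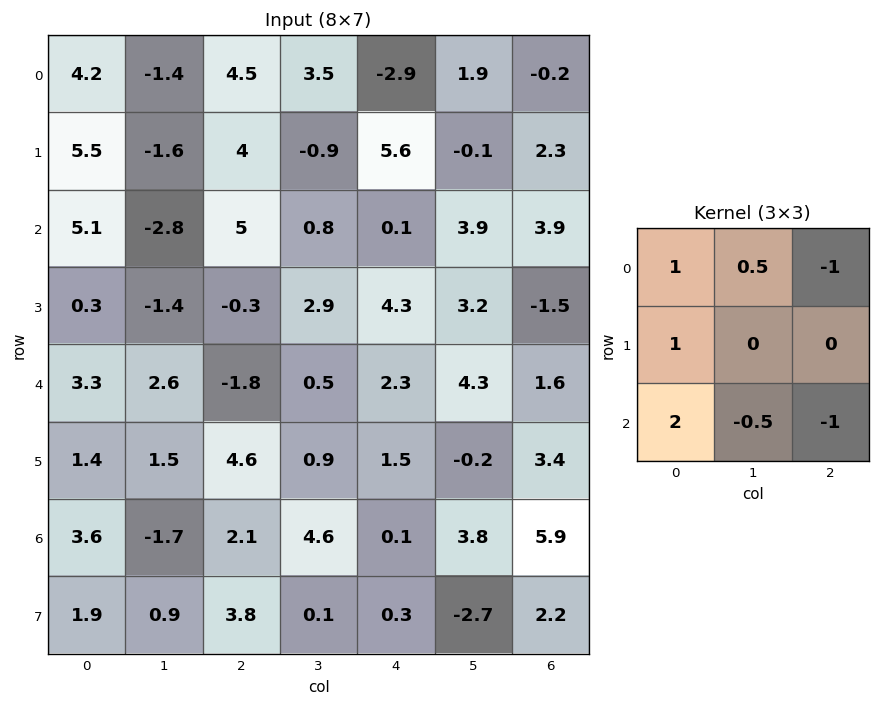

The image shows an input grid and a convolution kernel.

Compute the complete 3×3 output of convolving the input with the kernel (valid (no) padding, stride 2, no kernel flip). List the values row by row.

11.1 22.65 -1.8
6.1 -1.15 3.3
13.75 2.55 -3.25

Output[0,0]: The receptive field on the input at this output position is [4.2 -1.4 4.5 / 5.5 -1.6 4 / 5.1 -2.8 5]. Elementwise product with the kernel and sum: 4.2·1 + -1.4·0.5 + 4.5·-1 + 5.5·1 + 5.1·2 + -2.8·-0.5 + 5·-1.
Output[0,1]: The receptive field on the input at this output position is [4.5 3.5 -2.9 / 4 -0.9 5.6 / 5 0.8 0.1]. Elementwise product with the kernel and sum: 4.5·1 + 3.5·0.5 + -2.9·-1 + 4·1 + 5·2 + 0.8·-0.5 + 0.1·-1.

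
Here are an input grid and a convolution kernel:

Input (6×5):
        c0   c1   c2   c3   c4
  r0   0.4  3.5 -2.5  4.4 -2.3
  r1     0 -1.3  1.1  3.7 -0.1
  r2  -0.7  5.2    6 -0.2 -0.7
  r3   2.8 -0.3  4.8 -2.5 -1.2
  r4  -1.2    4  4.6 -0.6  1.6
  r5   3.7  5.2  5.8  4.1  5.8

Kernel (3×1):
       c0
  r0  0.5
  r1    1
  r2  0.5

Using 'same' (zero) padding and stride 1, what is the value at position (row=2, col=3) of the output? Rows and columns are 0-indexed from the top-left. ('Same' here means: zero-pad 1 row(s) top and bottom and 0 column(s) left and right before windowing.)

0.4

The receptive field on the zero-padded input at this output position is [3.7 / -0.2 / -2.5]. Elementwise product with the kernel and sum: 3.7·0.5 + -0.2·1 + -2.5·0.5.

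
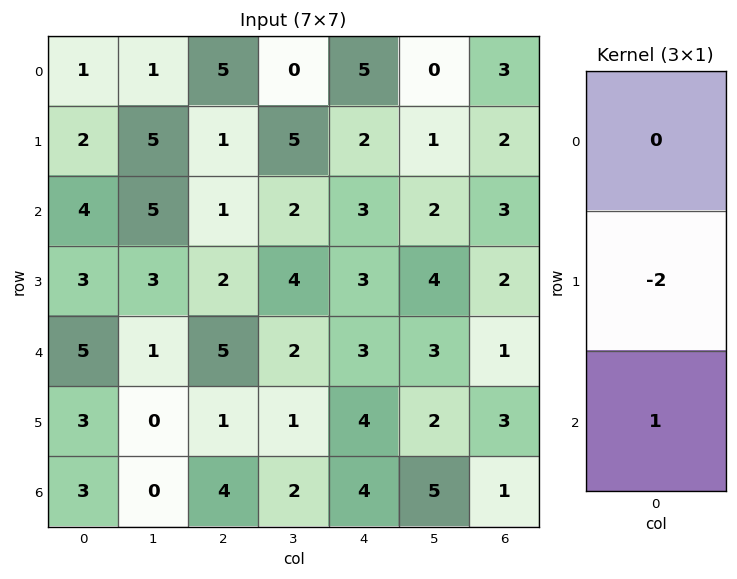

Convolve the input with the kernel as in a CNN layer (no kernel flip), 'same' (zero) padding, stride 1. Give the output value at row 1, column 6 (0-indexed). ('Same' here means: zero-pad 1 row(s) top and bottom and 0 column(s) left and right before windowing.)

-1

The receptive field on the zero-padded input at this output position is [3 / 2 / 3]. Elementwise product with the kernel and sum: 2·-2 + 3·1.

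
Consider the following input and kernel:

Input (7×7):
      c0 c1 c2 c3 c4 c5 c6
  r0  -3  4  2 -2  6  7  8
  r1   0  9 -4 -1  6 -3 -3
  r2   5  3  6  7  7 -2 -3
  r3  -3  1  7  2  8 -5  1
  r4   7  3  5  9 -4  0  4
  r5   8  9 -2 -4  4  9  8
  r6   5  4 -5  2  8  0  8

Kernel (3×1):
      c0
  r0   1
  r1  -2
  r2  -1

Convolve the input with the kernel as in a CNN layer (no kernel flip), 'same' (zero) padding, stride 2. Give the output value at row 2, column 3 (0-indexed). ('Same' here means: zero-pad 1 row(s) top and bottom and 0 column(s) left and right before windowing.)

The receptive field on the zero-padded input at this output position is [1 / 4 / 8]. Elementwise product with the kernel and sum: 1·1 + 4·-2 + 8·-1.

-15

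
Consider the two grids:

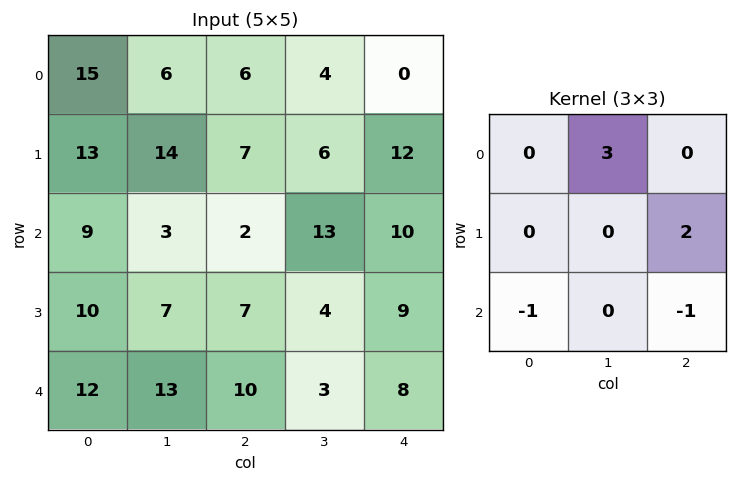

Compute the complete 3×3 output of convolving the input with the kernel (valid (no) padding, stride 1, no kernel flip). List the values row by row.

Output[0,0]: The receptive field on the input at this output position is [15 6 6 / 13 14 7 / 9 3 2]. Elementwise product with the kernel and sum: 6·3 + 7·2 + 9·-1 + 2·-1.

21 14 24
29 36 22
1 -2 39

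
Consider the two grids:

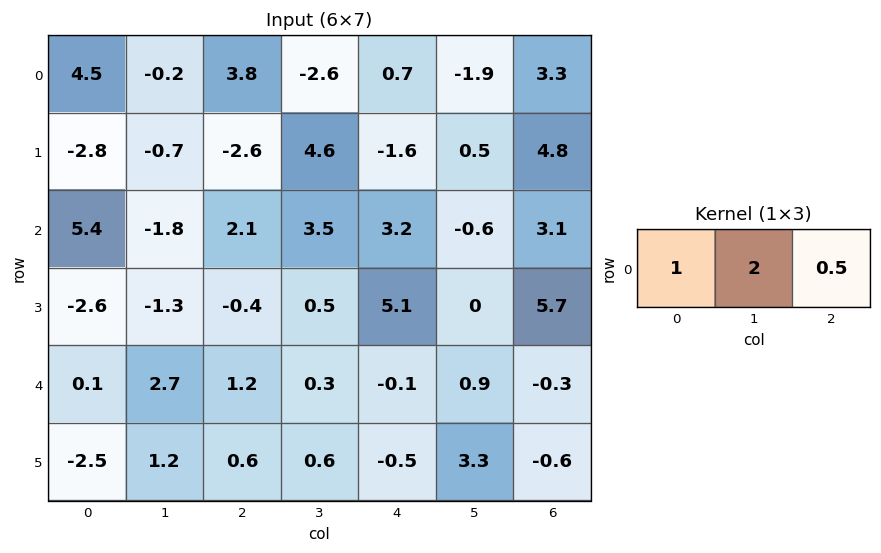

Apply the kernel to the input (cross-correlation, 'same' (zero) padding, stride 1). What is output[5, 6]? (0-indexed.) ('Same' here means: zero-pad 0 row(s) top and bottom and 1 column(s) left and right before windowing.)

The receptive field on the zero-padded input at this output position is [3.3 -0.6 0]. Elementwise product with the kernel and sum: 3.3·1 + -0.6·2 + 0·0.5.

2.1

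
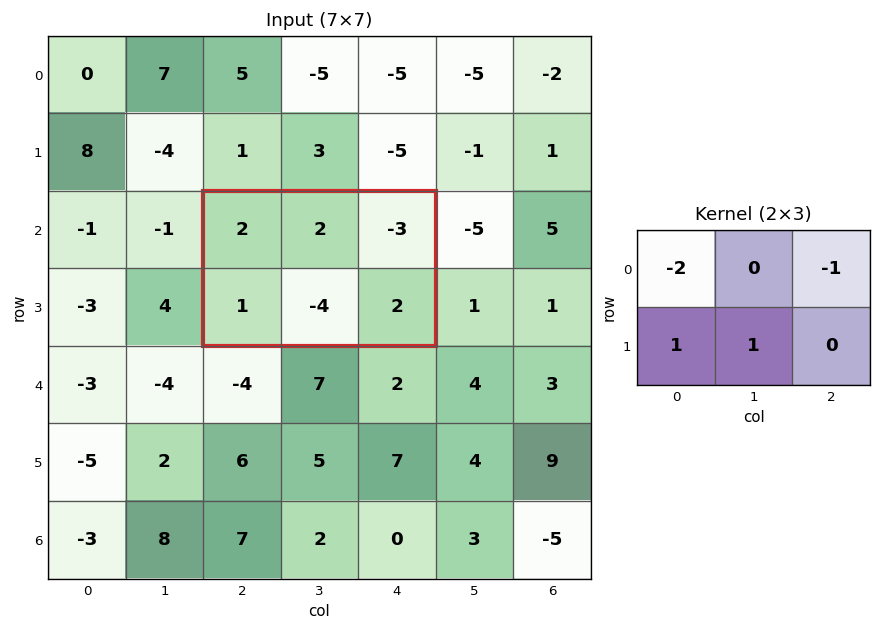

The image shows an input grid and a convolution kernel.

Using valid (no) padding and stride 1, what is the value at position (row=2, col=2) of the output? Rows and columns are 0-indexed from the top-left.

-4

The receptive field on the input at this output position is [2 2 -3 / 1 -4 2]. Elementwise product with the kernel and sum: 2·-2 + -3·-1 + 1·1 + -4·1.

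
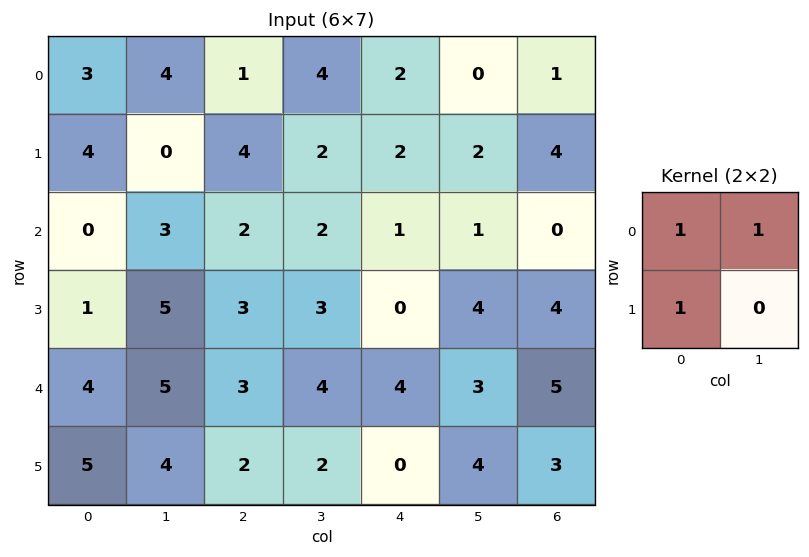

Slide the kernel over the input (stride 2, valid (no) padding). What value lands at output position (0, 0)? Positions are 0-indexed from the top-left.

The receptive field on the input at this output position is [3 4 / 4 0]. Elementwise product with the kernel and sum: 3·1 + 4·1 + 4·1.

11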